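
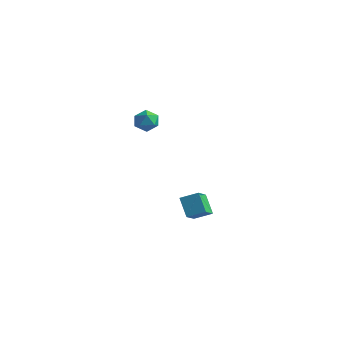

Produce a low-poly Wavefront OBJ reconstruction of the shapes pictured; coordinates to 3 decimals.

v 1.403 1.04 -3.034
v 2.255 1.647 -2.581
v 1.009 2.155 -3.784
v 1.861 2.761 -3.331
v 2.239 0.639 -4.069
v 3.091 1.245 -3.616
v 1.845 1.753 -4.819
v 2.697 2.36 -4.366
v 0.232 -0.994 3.651
v 0.655 -0.874 3.009
v 1.245 -1.466 4.231
v 1.668 -1.346 3.589
v 1.413 -0.74 4.005
v 0.787 -0.449 3.647
v 1.113 -1.891 3.593
v 0.487 -1.6 3.235
v 1.199 -1.429 2.973
v 1.385 -0.718 3.228
v 0.515 -1.622 4.012
v 0.701 -0.911 4.267
f 2 4 1
f 5 2 1
f 1 4 3
f 3 5 1
f 2 8 4
f 6 2 5
f 6 8 2
f 4 8 3
f 7 5 3
f 3 8 7
f 7 6 5
f 8 6 7
f 9 20 14
f 9 14 10
f 9 10 16
f 9 16 19
f 9 19 20
f 10 14 18
f 14 20 13
f 20 19 11
f 19 16 15
f 16 10 17
f 12 18 13
f 12 13 11
f 12 11 15
f 12 15 17
f 12 17 18
f 13 18 14
f 11 13 20
f 15 11 19
f 17 15 16
f 18 17 10



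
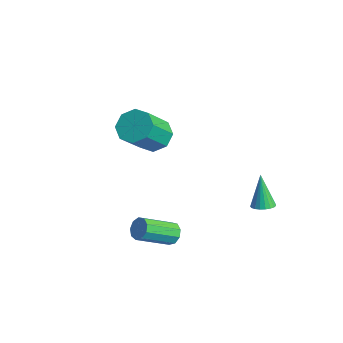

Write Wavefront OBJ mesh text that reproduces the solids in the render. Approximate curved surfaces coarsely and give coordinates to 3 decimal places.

v 3.14 1.444 -1.301
v 3.597 1.645 -1.153
v 2.56 1.716 0.121
v 3.493 1.819 -1.228
v 3.329 1.929 -1.316
v 3.132 1.955 -1.402
v 2.937 1.892 -1.47
v 2.776 1.752 -1.509
v 2.679 1.559 -1.511
v 2.661 1.346 -1.478
v 2.727 1.15 -1.414
v 2.864 1.005 -1.331
v 3.048 0.936 -1.242
v 3.249 0.955 -1.163
v 3.431 1.058 -1.109
v 3.563 1.228 -1.088
v 3.621 1.436 -1.103
v -0.694 -1.2 1.797
v 0.117 -1.146 1.632
v 0.486 -2.347 3.058
v -0.326 -2.4 3.223
v -0.075 -0.708 2.051
v 0.294 -1.909 3.476
v -0.631 -0.559 2.321
v -0.262 -1.759 3.746
v -1.223 -0.784 2.284
v -0.854 -1.985 3.709
v -1.506 -1.253 1.962
v -1.137 -2.454 3.388
v -1.314 -1.691 1.544
v -0.945 -2.892 2.969
v -0.758 -1.841 1.274
v -0.389 -3.041 2.699
v -0.166 -1.615 1.311
v 0.203 -2.816 2.736
v 3.138 -3.007 -0.651
v 3.434 -2.811 -0.272
v 3.199 -4.196 0.631
v 2.902 -4.393 0.251
v 3.094 -2.719 -0.221
v 2.859 -4.104 0.682
v 2.775 -2.763 -0.371
v 2.539 -4.148 0.532
v 2.625 -2.921 -0.652
v 2.39 -4.306 0.251
v 2.715 -3.119 -0.933
v 2.48 -4.504 -0.03
v 3.003 -3.266 -1.082
v 2.768 -4.651 -0.179
v 3.354 -3.291 -1.03
v 3.119 -4.676 -0.127
v 3.604 -3.184 -0.801
v 3.368 -4.569 0.102
v 3.635 -2.994 -0.501
v 3.4 -4.379 0.402
f 2 1 4
f 2 4 3
f 4 1 5
f 4 5 3
f 5 1 6
f 5 6 3
f 6 1 7
f 6 7 3
f 7 1 8
f 7 8 3
f 8 1 9
f 8 9 3
f 9 1 10
f 9 10 3
f 10 1 11
f 10 11 3
f 11 1 12
f 11 12 3
f 12 1 13
f 12 13 3
f 13 1 14
f 13 14 3
f 14 1 15
f 14 15 3
f 15 1 16
f 15 16 3
f 16 1 17
f 16 17 3
f 17 1 2
f 17 2 3
f 19 18 22
f 19 22 20
f 20 22 23
f 20 23 21
f 22 18 24
f 22 24 23
f 23 24 25
f 23 25 21
f 24 18 26
f 24 26 25
f 25 26 27
f 25 27 21
f 26 18 28
f 26 28 27
f 27 28 29
f 27 29 21
f 28 18 30
f 28 30 29
f 29 30 31
f 29 31 21
f 30 18 32
f 30 32 31
f 31 32 33
f 31 33 21
f 32 18 34
f 32 34 33
f 33 34 35
f 33 35 21
f 34 18 19
f 34 19 35
f 35 19 20
f 35 20 21
f 37 36 40
f 37 40 38
f 38 40 41
f 38 41 39
f 40 36 42
f 40 42 41
f 41 42 43
f 41 43 39
f 42 36 44
f 42 44 43
f 43 44 45
f 43 45 39
f 44 36 46
f 44 46 45
f 45 46 47
f 45 47 39
f 46 36 48
f 46 48 47
f 47 48 49
f 47 49 39
f 48 36 50
f 48 50 49
f 49 50 51
f 49 51 39
f 50 36 52
f 50 52 51
f 51 52 53
f 51 53 39
f 52 36 54
f 52 54 53
f 53 54 55
f 53 55 39
f 54 36 37
f 54 37 55
f 55 37 38
f 55 38 39



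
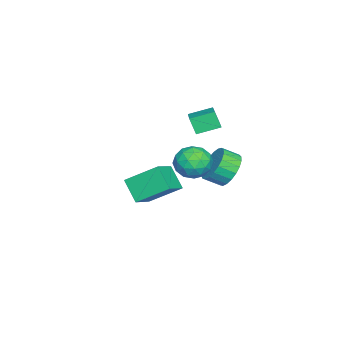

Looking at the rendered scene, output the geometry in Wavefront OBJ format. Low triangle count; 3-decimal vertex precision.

v -1.068 -3.011 -0.487
v -1.347 -1.381 0.601
v -0.42 -2.203 -1.531
v -0.699 -0.573 -0.442
v 0.279 -3.227 0.182
v 0 -1.597 1.271
v 0.927 -2.419 -0.861
v 0.648 -0.789 0.227
v -2.09 -0.408 2.962
v -2.255 -0.806 3.875
v -2.62 0.692 3.346
v -2.785 0.294 4.259
v -0.675 0.106 3.441
v -0.84 -0.292 4.354
v -1.205 1.206 3.825
v -1.37 0.808 4.738
v 3.27 2.028 3.464
v 4.069 2.016 4.027
v 2.971 0.524 3.853
v 3.77 0.512 4.416
v 2.997 1.05 4.677
v 3.182 1.98 4.436
v 3.858 0.56 3.444
v 4.043 1.49 3.203
v 4.433 1.108 4.015
v 3.9 1.411 4.777
v 3.14 1.129 3.103
v 2.607 1.432 3.865
v 3.696 2.154 3.711
v 3.344 0.386 4.169
v 2.89 0.703 4.322
v 3.36 0.695 4.653
v 3.174 2.133 3.952
v 3.644 2.126 4.283
v 3.014 1.558 4.665
v 3.396 0.414 3.597
v 3.866 0.407 3.928
v 3.68 1.845 3.227
v 4.15 1.837 3.558
v 4.026 0.982 3.215
v 4.379 1.613 4.035
v 4.204 0.729 4.264
v 4.255 0.757 3.692
v 4.364 1.304 3.551
v 4.066 1.791 4.483
v 3.891 0.907 4.712
v 3.436 1.224 4.865
v 3.545 1.77 4.724
v 4.28 1.258 4.476
v 3.149 1.633 3.168
v 2.974 0.749 3.397
v 3.495 0.77 3.156
v 3.604 1.316 3.015
v 2.836 1.811 3.616
v 2.661 0.927 3.845
v 2.676 1.236 4.329
v 2.785 1.783 4.188
v 2.76 1.282 3.404
v -2.54 1.284 0.143
v -1.695 1.83 0.476
v -1.375 1.022 0.991
v -2.22 0.476 0.657
v -1.99 1.915 0.792
v -1.67 1.107 1.307
v -2.38 1.891 0.997
v -2.06 1.083 1.511
v -2.797 1.762 1.053
v -2.478 0.954 1.568
v -3.17 1.55 0.952
v -2.851 0.742 1.467
v -3.434 1.293 0.711
v -3.115 0.484 1.226
v -3.544 1.033 0.372
v -3.224 0.225 0.887
v -3.48 0.817 -0.007
v -3.16 0.009 0.508
v -3.253 0.682 -0.36
v -2.933 -0.126 0.155
v -2.903 0.651 -0.626
v -2.583 -0.157 -0.111
v -2.49 0.729 -0.759
v -2.171 -0.079 -0.244
v -2.086 0.904 -0.736
v -1.766 0.095 -0.222
v -1.76 1.144 -0.562
v -1.441 0.335 -0.047
v -1.569 1.408 -0.265
v -1.25 0.6 0.25
v -1.546 1.651 0.102
v -1.227 0.843 0.617
f 2 4 1
f 5 2 1
f 1 4 3
f 3 5 1
f 2 8 4
f 6 2 5
f 6 8 2
f 4 8 3
f 7 5 3
f 3 8 7
f 7 6 5
f 8 6 7
f 10 12 9
f 13 10 9
f 9 12 11
f 11 13 9
f 10 16 12
f 14 10 13
f 14 16 10
f 12 16 11
f 15 13 11
f 11 16 15
f 15 14 13
f 16 14 15
f 17 54 33
f 54 28 57
f 33 57 22
f 54 57 33
f 17 33 29
f 33 22 34
f 29 34 18
f 33 34 29
f 17 29 38
f 29 18 39
f 38 39 24
f 29 39 38
f 17 38 50
f 38 24 53
f 50 53 27
f 38 53 50
f 17 50 54
f 50 27 58
f 54 58 28
f 50 58 54
f 18 34 45
f 34 22 48
f 45 48 26
f 34 48 45
f 22 57 35
f 57 28 56
f 35 56 21
f 57 56 35
f 28 58 55
f 58 27 51
f 55 51 19
f 58 51 55
f 27 53 52
f 53 24 40
f 52 40 23
f 53 40 52
f 24 39 44
f 39 18 41
f 44 41 25
f 39 41 44
f 20 46 32
f 46 26 47
f 32 47 21
f 46 47 32
f 20 32 30
f 32 21 31
f 30 31 19
f 32 31 30
f 20 30 37
f 30 19 36
f 37 36 23
f 30 36 37
f 20 37 42
f 37 23 43
f 42 43 25
f 37 43 42
f 20 42 46
f 42 25 49
f 46 49 26
f 42 49 46
f 21 47 35
f 47 26 48
f 35 48 22
f 47 48 35
f 19 31 55
f 31 21 56
f 55 56 28
f 31 56 55
f 23 36 52
f 36 19 51
f 52 51 27
f 36 51 52
f 25 43 44
f 43 23 40
f 44 40 24
f 43 40 44
f 26 49 45
f 49 25 41
f 45 41 18
f 49 41 45
f 60 59 63
f 60 63 61
f 61 63 64
f 61 64 62
f 63 59 65
f 63 65 64
f 64 65 66
f 64 66 62
f 65 59 67
f 65 67 66
f 66 67 68
f 66 68 62
f 67 59 69
f 67 69 68
f 68 69 70
f 68 70 62
f 69 59 71
f 69 71 70
f 70 71 72
f 70 72 62
f 71 59 73
f 71 73 72
f 72 73 74
f 72 74 62
f 73 59 75
f 73 75 74
f 74 75 76
f 74 76 62
f 75 59 77
f 75 77 76
f 76 77 78
f 76 78 62
f 77 59 79
f 77 79 78
f 78 79 80
f 78 80 62
f 79 59 81
f 79 81 80
f 80 81 82
f 80 82 62
f 81 59 83
f 81 83 82
f 82 83 84
f 82 84 62
f 83 59 85
f 83 85 84
f 84 85 86
f 84 86 62
f 85 59 87
f 85 87 86
f 86 87 88
f 86 88 62
f 87 59 89
f 87 89 88
f 88 89 90
f 88 90 62
f 89 59 60
f 89 60 90
f 90 60 61
f 90 61 62



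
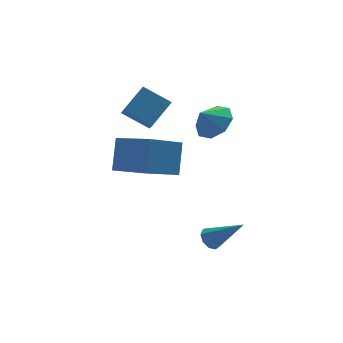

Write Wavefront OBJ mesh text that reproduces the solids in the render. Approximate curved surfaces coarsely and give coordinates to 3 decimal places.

v 0.866 -2.589 -1.979
v 1.396 -2.476 -2.281
v 1.914 -3.711 -0.561
v 1.328 -2.174 -1.991
v 1.043 -2.066 -1.696
v 0.676 -2.202 -1.533
v 0.398 -2.519 -1.578
v 0.339 -2.869 -1.812
v 0.527 -3.087 -2.123
v 0.874 -3.072 -2.367
v 1.217 -2.831 -2.43
v -2.044 -2.22 3.212
v -1.456 -1.308 4.572
v -2.924 -0.482 2.427
v -2.335 0.43 3.787
v -0.325 -1.81 2.193
v 0.264 -0.898 3.553
v -1.204 -0.072 1.408
v -0.616 0.84 2.768
v 2.845 1.192 2.836
v 3.64 1.242 3.52
v 2.115 1.188 3.684
v 3.379 1.969 3.298
v 2.805 2.241 2.805
v 2.255 1.898 2.33
v 2.051 1.142 2.151
v 2.312 0.415 2.373
v 2.885 0.143 2.866
v 3.436 0.486 3.341
v -0.936 3.103 3.374
v -1.168 2.236 4.2
v 0.249 3.629 4.258
v 0.018 2.762 5.085
v 0.042 2.138 2.635
v -0.189 1.271 3.462
v 1.228 2.664 3.52
v 0.996 1.797 4.346
f 2 1 4
f 2 4 3
f 4 1 5
f 4 5 3
f 5 1 6
f 5 6 3
f 6 1 7
f 6 7 3
f 7 1 8
f 7 8 3
f 8 1 9
f 8 9 3
f 9 1 10
f 9 10 3
f 10 1 11
f 10 11 3
f 11 1 2
f 11 2 3
f 13 15 12
f 16 13 12
f 12 15 14
f 14 16 12
f 13 19 15
f 17 13 16
f 17 19 13
f 15 19 14
f 18 16 14
f 14 19 18
f 18 17 16
f 19 17 18
f 21 20 23
f 21 23 22
f 23 20 24
f 23 24 22
f 24 20 25
f 24 25 22
f 25 20 26
f 25 26 22
f 26 20 27
f 26 27 22
f 27 20 28
f 27 28 22
f 28 20 29
f 28 29 22
f 29 20 21
f 29 21 22
f 31 33 30
f 34 31 30
f 30 33 32
f 32 34 30
f 31 37 33
f 35 31 34
f 35 37 31
f 33 37 32
f 36 34 32
f 32 37 36
f 36 35 34
f 37 35 36



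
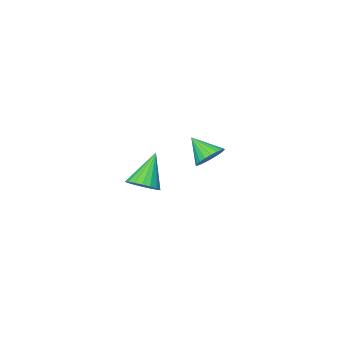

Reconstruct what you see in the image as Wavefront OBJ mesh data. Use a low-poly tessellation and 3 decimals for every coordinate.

v 1.111 2.402 1.471
v 1.546 2.725 1.647
v 1.349 1.698 2.169
v 1.368 2.801 1.785
v 1.147 2.809 1.868
v 0.919 2.746 1.882
v 0.724 2.623 1.826
v 0.596 2.462 1.708
v 0.557 2.291 1.549
v 0.614 2.139 1.376
v 0.756 2.032 1.22
v 0.96 1.989 1.107
v 1.19 2.018 1.057
v 1.406 2.113 1.078
v 1.571 2.257 1.168
v 1.657 2.427 1.309
v 1.648 2.593 1.479
v 0.67 -2.102 -1.565
v 1.159 -1.875 -1.221
v -0.09 -2.418 -0.275
v 0.997 -1.644 -1.261
v 0.769 -1.504 -1.36
v 0.522 -1.483 -1.5
v 0.304 -1.584 -1.653
v 0.159 -1.788 -1.789
v 0.115 -2.054 -1.88
v 0.18 -2.33 -1.909
v 0.343 -2.56 -1.87
v 0.57 -2.7 -1.77
v 0.817 -2.722 -1.63
v 1.035 -2.62 -1.477
v 1.18 -2.416 -1.342
v 1.225 -2.15 -1.25
f 2 1 4
f 2 4 3
f 4 1 5
f 4 5 3
f 5 1 6
f 5 6 3
f 6 1 7
f 6 7 3
f 7 1 8
f 7 8 3
f 8 1 9
f 8 9 3
f 9 1 10
f 9 10 3
f 10 1 11
f 10 11 3
f 11 1 12
f 11 12 3
f 12 1 13
f 12 13 3
f 13 1 14
f 13 14 3
f 14 1 15
f 14 15 3
f 15 1 16
f 15 16 3
f 16 1 17
f 16 17 3
f 17 1 2
f 17 2 3
f 19 18 21
f 19 21 20
f 21 18 22
f 21 22 20
f 22 18 23
f 22 23 20
f 23 18 24
f 23 24 20
f 24 18 25
f 24 25 20
f 25 18 26
f 25 26 20
f 26 18 27
f 26 27 20
f 27 18 28
f 27 28 20
f 28 18 29
f 28 29 20
f 29 18 30
f 29 30 20
f 30 18 31
f 30 31 20
f 31 18 32
f 31 32 20
f 32 18 33
f 32 33 20
f 33 18 19
f 33 19 20



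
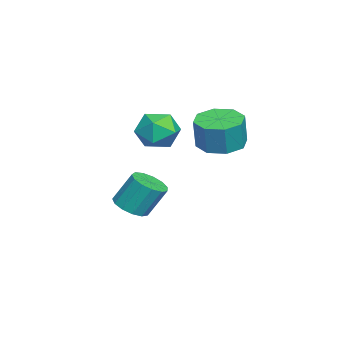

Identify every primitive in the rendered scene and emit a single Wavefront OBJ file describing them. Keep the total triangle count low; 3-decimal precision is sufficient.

v -2.046 -3.354 -2.156
v -1.463 -2.79 -2.442
v -1.551 -1.982 -1.03
v -2.134 -2.546 -0.744
v -1.896 -2.615 -2.57
v -1.985 -1.807 -1.157
v -2.377 -2.674 -2.566
v -2.466 -1.866 -1.153
v -2.753 -2.95 -2.432
v -2.841 -2.142 -1.019
v -2.904 -3.353 -2.211
v -2.993 -2.545 -0.798
v -2.783 -3.757 -1.972
v -2.871 -2.949 -0.559
v -2.427 -4.033 -1.792
v -2.516 -3.225 -0.379
v -1.951 -4.093 -1.728
v -2.039 -3.285 -0.315
v -1.504 -3.919 -1.799
v -1.593 -3.111 -0.387
v -1.23 -3.565 -1.985
v -1.319 -2.757 -0.572
v -1.214 -3.144 -2.224
v -1.303 -2.336 -0.811
v -0.417 0.582 2.318
v 0.484 0.113 2.095
v 0.798 0.049 3.499
v -0.103 0.518 3.722
v 0.551 0.906 2.117
v 0.864 0.842 3.521
v 0.05 1.509 2.256
v 0.364 1.445 3.66
v -0.724 1.569 2.432
v -0.41 1.505 3.836
v -1.318 1.051 2.541
v -1.004 0.987 3.945
v -1.384 0.258 2.519
v -1.071 0.194 3.923
v -0.884 -0.345 2.38
v -0.57 -0.409 3.784
v -0.11 -0.405 2.204
v 0.204 -0.469 3.608
v 0.302 -0.932 3.246
v 0.94 -1.259 2.52
v 0.56 -2.321 4.1
v 1.198 -2.648 3.374
v 1.46 -1.86 3.967
v 1.301 -1.002 3.439
v 0.199 -2.578 3.181
v 0.04 -1.72 2.653
v 0.876 -2.277 2.481
v 1.656 -1.833 2.966
v -0.156 -1.747 3.654
v 0.624 -1.303 4.139
f 2 1 5
f 2 5 3
f 3 5 6
f 3 6 4
f 5 1 7
f 5 7 6
f 6 7 8
f 6 8 4
f 7 1 9
f 7 9 8
f 8 9 10
f 8 10 4
f 9 1 11
f 9 11 10
f 10 11 12
f 10 12 4
f 11 1 13
f 11 13 12
f 12 13 14
f 12 14 4
f 13 1 15
f 13 15 14
f 14 15 16
f 14 16 4
f 15 1 17
f 15 17 16
f 16 17 18
f 16 18 4
f 17 1 19
f 17 19 18
f 18 19 20
f 18 20 4
f 19 1 21
f 19 21 20
f 20 21 22
f 20 22 4
f 21 1 23
f 21 23 22
f 22 23 24
f 22 24 4
f 23 1 2
f 23 2 24
f 24 2 3
f 24 3 4
f 26 25 29
f 26 29 27
f 27 29 30
f 27 30 28
f 29 25 31
f 29 31 30
f 30 31 32
f 30 32 28
f 31 25 33
f 31 33 32
f 32 33 34
f 32 34 28
f 33 25 35
f 33 35 34
f 34 35 36
f 34 36 28
f 35 25 37
f 35 37 36
f 36 37 38
f 36 38 28
f 37 25 39
f 37 39 38
f 38 39 40
f 38 40 28
f 39 25 41
f 39 41 40
f 40 41 42
f 40 42 28
f 41 25 26
f 41 26 42
f 42 26 27
f 42 27 28
f 43 54 48
f 43 48 44
f 43 44 50
f 43 50 53
f 43 53 54
f 44 48 52
f 48 54 47
f 54 53 45
f 53 50 49
f 50 44 51
f 46 52 47
f 46 47 45
f 46 45 49
f 46 49 51
f 46 51 52
f 47 52 48
f 45 47 54
f 49 45 53
f 51 49 50
f 52 51 44



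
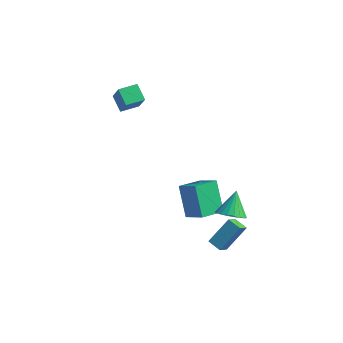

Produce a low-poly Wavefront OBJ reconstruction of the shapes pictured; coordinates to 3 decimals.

v -0.19 1.819 -2.354
v 1.056 1.478 -1.462
v 0.504 3.243 -2.778
v 1.75 2.902 -1.887
v 0.77 0.838 -4.073
v 2.016 0.497 -3.182
v 1.464 2.262 -4.498
v 2.71 1.921 -3.606
v -4.185 2.1 2.887
v -5.005 2.697 3.528
v -3.463 3.083 2.894
v -4.282 3.68 3.535
v -3.518 1.6 4.205
v -4.337 2.197 4.846
v -2.795 2.583 4.212
v -3.615 3.18 4.853
v 3.936 -0.165 -4.796
v 3.914 -1.055 -3.992
v 3.096 0.063 -4.566
v 3.074 -0.827 -3.762
v 4.626 1.027 -3.458
v 4.604 0.137 -2.654
v 3.786 1.255 -3.228
v 3.764 0.365 -2.424
v 3.848 0.468 -2.027
v 4.608 0.944 -2.34
v 3.672 1.572 -0.773
v 4.314 1.121 -2.536
v 3.939 1.184 -2.645
v 3.549 1.123 -2.646
v 3.21 0.95 -2.54
v 2.982 0.693 -2.346
v 2.903 0.397 -2.096
v 2.988 0.113 -1.835
v 3.221 -0.109 -1.606
v 3.563 -0.232 -1.451
v 3.954 -0.233 -1.395
v 4.327 -0.113 -1.448
v 4.616 0.107 -1.601
v 4.773 0.389 -1.828
v 4.77 0.686 -2.09
f 2 4 1
f 5 2 1
f 1 4 3
f 3 5 1
f 2 8 4
f 6 2 5
f 6 8 2
f 4 8 3
f 7 5 3
f 3 8 7
f 7 6 5
f 8 6 7
f 10 12 9
f 13 10 9
f 9 12 11
f 11 13 9
f 10 16 12
f 14 10 13
f 14 16 10
f 12 16 11
f 15 13 11
f 11 16 15
f 15 14 13
f 16 14 15
f 18 20 17
f 21 18 17
f 17 20 19
f 19 21 17
f 18 24 20
f 22 18 21
f 22 24 18
f 20 24 19
f 23 21 19
f 19 24 23
f 23 22 21
f 24 22 23
f 26 25 28
f 26 28 27
f 28 25 29
f 28 29 27
f 29 25 30
f 29 30 27
f 30 25 31
f 30 31 27
f 31 25 32
f 31 32 27
f 32 25 33
f 32 33 27
f 33 25 34
f 33 34 27
f 34 25 35
f 34 35 27
f 35 25 36
f 35 36 27
f 36 25 37
f 36 37 27
f 37 25 38
f 37 38 27
f 38 25 39
f 38 39 27
f 39 25 40
f 39 40 27
f 40 25 41
f 40 41 27
f 41 25 26
f 41 26 27



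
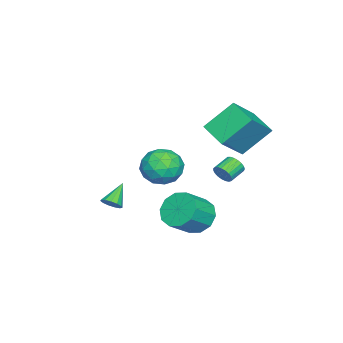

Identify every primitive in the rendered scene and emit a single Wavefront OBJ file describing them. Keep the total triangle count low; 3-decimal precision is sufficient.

v 0.852 -3.831 -1.685
v 1.218 -4.02 -1.235
v -0.252 -3.609 -0.695
v 1.263 -3.68 -1.261
v 1.178 -3.388 -1.421
v 0.99 -3.237 -1.665
v 0.757 -3.274 -1.916
v 0.555 -3.488 -2.093
v 0.447 -3.811 -2.141
v 0.468 -4.14 -2.044
v 0.611 -4.371 -1.833
v 0.83 -4.431 -1.576
v 1.056 -4.3 -1.353
v 3.072 0.709 2.478
v 4 0.028 2.583
v 1.96 -0.748 2.857
v 2.888 -1.429 2.962
v 2.682 -0.607 3.75
v 3.369 0.293 3.515
v 2.591 -1.013 1.925
v 3.278 -0.113 1.69
v 3.703 -1.037 2.241
v 3.759 -0.786 3.369
v 2.201 0.066 2.071
v 2.257 0.317 3.199
v 3.634 0.496 2.497
v 2.326 -1.216 2.943
v 2.205 -0.733 3.406
v 2.751 -1.134 3.468
v 3.263 0.652 3.045
v 3.808 0.252 3.107
v 3.034 -0.122 3.793
v 2.152 -0.972 2.333
v 2.697 -1.372 2.395
v 3.209 0.414 1.972
v 3.755 0.013 2.034
v 2.926 -0.598 1.647
v 4.005 -0.53 2.358
v 3.351 -1.386 2.581
v 3.176 -1.142 1.971
v 3.58 -0.612 1.833
v 4.038 -0.382 3.021
v 3.384 -1.239 3.244
v 3.263 -0.756 3.707
v 3.667 -0.227 3.569
v 3.863 -1.008 2.82
v 2.576 0.519 2.196
v 1.922 -0.338 2.419
v 2.293 -0.493 1.871
v 2.697 0.036 1.733
v 2.609 0.666 2.859
v 1.955 -0.19 3.082
v 2.38 -0.108 3.607
v 2.784 0.422 3.469
v 2.097 0.288 2.62
v -2.575 2.585 4.231
v -1.031 1.977 5.614
v -1.598 3.842 3.693
v -0.054 3.234 5.077
v -1.746 1.306 2.743
v -0.202 0.698 4.127
v -0.769 2.563 2.206
v 0.775 1.955 3.589
v 2.773 1.396 -0.526
v 3.401 1.179 -1.39
v 4.555 0.567 -0.398
v 3.927 0.784 0.466
v 3.548 1.801 -1.177
v 4.702 1.189 -0.185
v 3.399 2.268 -0.716
v 4.552 1.656 0.277
v 3.011 2.402 -0.182
v 4.164 1.791 0.811
v 2.532 2.152 0.221
v 3.685 1.54 1.213
v 2.145 1.613 0.338
v 3.299 1.001 1.33
v 1.998 0.991 0.125
v 3.152 0.379 1.117
v 2.148 0.524 -0.337
v 3.301 -0.088 0.656
v 2.536 0.389 -0.871
v 3.689 -0.222 0.122
v 3.015 0.64 -1.273
v 4.168 0.028 -0.281
v -0.042 1.763 1.007
v 0.262 1.998 1.468
v -0.593 2.391 1.833
v -0.898 2.157 1.373
v 0.275 2.181 1.299
v -0.581 2.575 1.664
v 0.232 2.292 1.08
v -0.623 2.686 1.445
v 0.142 2.311 0.848
v -0.713 2.705 1.213
v 0.02 2.236 0.643
v -0.835 2.63 1.009
v -0.113 2.079 0.502
v -0.968 2.473 0.868
v -0.233 1.867 0.448
v -1.089 2.261 0.814
v -0.321 1.638 0.491
v -1.176 2.031 0.856
v -0.36 1.43 0.623
v -1.215 1.823 0.988
v -0.345 1.279 0.821
v -1.2 1.673 1.187
v -0.277 1.213 1.052
v -1.132 1.606 1.417
v -0.168 1.241 1.275
v -1.024 1.635 1.64
v -0.038 1.36 1.452
v -0.893 1.754 1.817
v 0.091 1.548 1.551
v -0.764 1.942 1.917
v 0.198 1.774 1.557
v -0.658 2.168 1.923
f 2 1 4
f 2 4 3
f 4 1 5
f 4 5 3
f 5 1 6
f 5 6 3
f 6 1 7
f 6 7 3
f 7 1 8
f 7 8 3
f 8 1 9
f 8 9 3
f 9 1 10
f 9 10 3
f 10 1 11
f 10 11 3
f 11 1 12
f 11 12 3
f 12 1 13
f 12 13 3
f 13 1 2
f 13 2 3
f 14 51 30
f 51 25 54
f 30 54 19
f 51 54 30
f 14 30 26
f 30 19 31
f 26 31 15
f 30 31 26
f 14 26 35
f 26 15 36
f 35 36 21
f 26 36 35
f 14 35 47
f 35 21 50
f 47 50 24
f 35 50 47
f 14 47 51
f 47 24 55
f 51 55 25
f 47 55 51
f 15 31 42
f 31 19 45
f 42 45 23
f 31 45 42
f 19 54 32
f 54 25 53
f 32 53 18
f 54 53 32
f 25 55 52
f 55 24 48
f 52 48 16
f 55 48 52
f 24 50 49
f 50 21 37
f 49 37 20
f 50 37 49
f 21 36 41
f 36 15 38
f 41 38 22
f 36 38 41
f 17 43 29
f 43 23 44
f 29 44 18
f 43 44 29
f 17 29 27
f 29 18 28
f 27 28 16
f 29 28 27
f 17 27 34
f 27 16 33
f 34 33 20
f 27 33 34
f 17 34 39
f 34 20 40
f 39 40 22
f 34 40 39
f 17 39 43
f 39 22 46
f 43 46 23
f 39 46 43
f 18 44 32
f 44 23 45
f 32 45 19
f 44 45 32
f 16 28 52
f 28 18 53
f 52 53 25
f 28 53 52
f 20 33 49
f 33 16 48
f 49 48 24
f 33 48 49
f 22 40 41
f 40 20 37
f 41 37 21
f 40 37 41
f 23 46 42
f 46 22 38
f 42 38 15
f 46 38 42
f 57 59 56
f 60 57 56
f 56 59 58
f 58 60 56
f 57 63 59
f 61 57 60
f 61 63 57
f 59 63 58
f 62 60 58
f 58 63 62
f 62 61 60
f 63 61 62
f 65 64 68
f 65 68 66
f 66 68 69
f 66 69 67
f 68 64 70
f 68 70 69
f 69 70 71
f 69 71 67
f 70 64 72
f 70 72 71
f 71 72 73
f 71 73 67
f 72 64 74
f 72 74 73
f 73 74 75
f 73 75 67
f 74 64 76
f 74 76 75
f 75 76 77
f 75 77 67
f 76 64 78
f 76 78 77
f 77 78 79
f 77 79 67
f 78 64 80
f 78 80 79
f 79 80 81
f 79 81 67
f 80 64 82
f 80 82 81
f 81 82 83
f 81 83 67
f 82 64 84
f 82 84 83
f 83 84 85
f 83 85 67
f 84 64 65
f 84 65 85
f 85 65 66
f 85 66 67
f 87 86 90
f 87 90 88
f 88 90 91
f 88 91 89
f 90 86 92
f 90 92 91
f 91 92 93
f 91 93 89
f 92 86 94
f 92 94 93
f 93 94 95
f 93 95 89
f 94 86 96
f 94 96 95
f 95 96 97
f 95 97 89
f 96 86 98
f 96 98 97
f 97 98 99
f 97 99 89
f 98 86 100
f 98 100 99
f 99 100 101
f 99 101 89
f 100 86 102
f 100 102 101
f 101 102 103
f 101 103 89
f 102 86 104
f 102 104 103
f 103 104 105
f 103 105 89
f 104 86 106
f 104 106 105
f 105 106 107
f 105 107 89
f 106 86 108
f 106 108 107
f 107 108 109
f 107 109 89
f 108 86 110
f 108 110 109
f 109 110 111
f 109 111 89
f 110 86 112
f 110 112 111
f 111 112 113
f 111 113 89
f 112 86 114
f 112 114 113
f 113 114 115
f 113 115 89
f 114 86 116
f 114 116 115
f 115 116 117
f 115 117 89
f 116 86 87
f 116 87 117
f 117 87 88
f 117 88 89



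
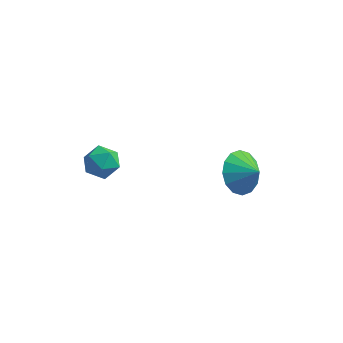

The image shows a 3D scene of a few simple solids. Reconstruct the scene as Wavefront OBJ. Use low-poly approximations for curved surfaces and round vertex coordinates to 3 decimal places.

v 3.558 4.104 -0.353
v 4.075 3.858 -1.245
v 4.382 3.856 0.193
v 4.18 4.39 -1.162
v 4.118 4.846 -0.863
v 3.906 5.102 -0.426
v 3.601 5.092 0.029
v 3.284 4.816 0.383
v 3.04 4.35 0.539
v 2.935 3.818 0.456
v 2.997 3.362 0.156
v 3.209 3.106 -0.28
v 3.514 3.116 -0.736
v 3.831 3.392 -1.089
v -0.125 -0.426 3.113
v 0.234 -0.822 3.693
v -1.254 -0.638 3.667
v -0.895 -1.034 4.247
v -0.798 -0.254 4.183
v -0.1 -0.123 3.841
v -0.92 -1.337 3.519
v -0.222 -1.206 3.177
v -0.257 -1.385 3.944
v -0.182 -0.716 4.354
v -0.838 -0.744 3.006
v -0.763 -0.075 3.416
f 2 1 4
f 2 4 3
f 4 1 5
f 4 5 3
f 5 1 6
f 5 6 3
f 6 1 7
f 6 7 3
f 7 1 8
f 7 8 3
f 8 1 9
f 8 9 3
f 9 1 10
f 9 10 3
f 10 1 11
f 10 11 3
f 11 1 12
f 11 12 3
f 12 1 13
f 12 13 3
f 13 1 14
f 13 14 3
f 14 1 2
f 14 2 3
f 15 26 20
f 15 20 16
f 15 16 22
f 15 22 25
f 15 25 26
f 16 20 24
f 20 26 19
f 26 25 17
f 25 22 21
f 22 16 23
f 18 24 19
f 18 19 17
f 18 17 21
f 18 21 23
f 18 23 24
f 19 24 20
f 17 19 26
f 21 17 25
f 23 21 22
f 24 23 16



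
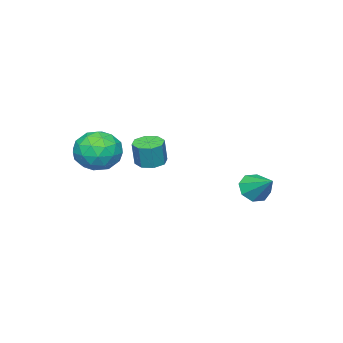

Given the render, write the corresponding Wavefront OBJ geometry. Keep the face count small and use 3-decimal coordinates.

v 0.347 -1.174 -1.206
v 1.001 -1.16 -1.349
v 1.248 -1.112 -0.217
v 0.593 -1.126 -0.074
v 0.796 -0.691 -1.324
v 1.042 -0.643 -0.192
v 0.327 -0.505 -1.23
v 0.574 -0.457 -0.098
v -0.13 -0.711 -1.122
v 0.117 -0.662 0.01
v -0.308 -1.188 -1.063
v -0.061 -1.14 0.069
v -0.102 -1.657 -1.088
v 0.144 -1.609 0.044
v 0.366 -1.843 -1.182
v 0.613 -1.795 -0.05
v 0.823 -1.638 -1.29
v 1.07 -1.589 -0.158
v -2.133 2.2 -2.707
v -1.657 2.412 -3.261
v -1.727 3.32 -1.933
v -2.187 2.645 -3.321
v -2.685 2.618 -3.022
v -2.859 2.346 -2.538
v -2.608 1.989 -2.153
v -2.079 1.756 -2.093
v -1.581 1.783 -2.393
v -1.406 2.055 -2.877
v 1.651 -1.669 0.122
v 2.227 -1.453 -0.768
v 2.273 -3.307 0.128
v 2.849 -3.091 -0.762
v 3.115 -2.629 0.18
v 2.731 -1.616 0.176
v 1.769 -3.144 -0.816
v 1.385 -2.131 -0.82
v 2.301 -2.365 -1.349
v 3.133 -2.046 -0.733
v 1.367 -2.714 0.093
v 2.199 -2.395 0.709
v 1.884 -1.417 -0.324
v 2.616 -3.343 -0.316
v 2.772 -3.071 0.237
v 3.111 -2.944 -0.286
v 2.18 -1.513 0.232
v 2.519 -1.386 -0.292
v 3.041 -2.077 0.266
v 1.981 -3.374 -0.348
v 2.32 -3.247 -0.872
v 1.389 -1.816 -0.354
v 1.728 -1.689 -0.877
v 1.459 -2.683 -0.906
v 2.266 -1.826 -1.188
v 2.632 -2.789 -1.185
v 1.997 -2.82 -1.216
v 1.771 -2.225 -1.219
v 2.755 -1.639 -0.826
v 3.121 -2.602 -0.823
v 3.278 -2.33 -0.269
v 3.052 -1.735 -0.271
v 2.799 -2.175 -1.167
v 1.379 -2.158 0.183
v 1.745 -3.121 0.186
v 1.448 -3.025 -0.369
v 1.222 -2.43 -0.371
v 1.868 -1.971 0.545
v 2.234 -2.934 0.548
v 2.729 -2.535 0.579
v 2.503 -1.94 0.576
v 1.701 -2.585 0.527
f 2 1 5
f 2 5 3
f 3 5 6
f 3 6 4
f 5 1 7
f 5 7 6
f 6 7 8
f 6 8 4
f 7 1 9
f 7 9 8
f 8 9 10
f 8 10 4
f 9 1 11
f 9 11 10
f 10 11 12
f 10 12 4
f 11 1 13
f 11 13 12
f 12 13 14
f 12 14 4
f 13 1 15
f 13 15 14
f 14 15 16
f 14 16 4
f 15 1 17
f 15 17 16
f 16 17 18
f 16 18 4
f 17 1 2
f 17 2 18
f 18 2 3
f 18 3 4
f 20 19 22
f 20 22 21
f 22 19 23
f 22 23 21
f 23 19 24
f 23 24 21
f 24 19 25
f 24 25 21
f 25 19 26
f 25 26 21
f 26 19 27
f 26 27 21
f 27 19 28
f 27 28 21
f 28 19 20
f 28 20 21
f 29 66 45
f 66 40 69
f 45 69 34
f 66 69 45
f 29 45 41
f 45 34 46
f 41 46 30
f 45 46 41
f 29 41 50
f 41 30 51
f 50 51 36
f 41 51 50
f 29 50 62
f 50 36 65
f 62 65 39
f 50 65 62
f 29 62 66
f 62 39 70
f 66 70 40
f 62 70 66
f 30 46 57
f 46 34 60
f 57 60 38
f 46 60 57
f 34 69 47
f 69 40 68
f 47 68 33
f 69 68 47
f 40 70 67
f 70 39 63
f 67 63 31
f 70 63 67
f 39 65 64
f 65 36 52
f 64 52 35
f 65 52 64
f 36 51 56
f 51 30 53
f 56 53 37
f 51 53 56
f 32 58 44
f 58 38 59
f 44 59 33
f 58 59 44
f 32 44 42
f 44 33 43
f 42 43 31
f 44 43 42
f 32 42 49
f 42 31 48
f 49 48 35
f 42 48 49
f 32 49 54
f 49 35 55
f 54 55 37
f 49 55 54
f 32 54 58
f 54 37 61
f 58 61 38
f 54 61 58
f 33 59 47
f 59 38 60
f 47 60 34
f 59 60 47
f 31 43 67
f 43 33 68
f 67 68 40
f 43 68 67
f 35 48 64
f 48 31 63
f 64 63 39
f 48 63 64
f 37 55 56
f 55 35 52
f 56 52 36
f 55 52 56
f 38 61 57
f 61 37 53
f 57 53 30
f 61 53 57



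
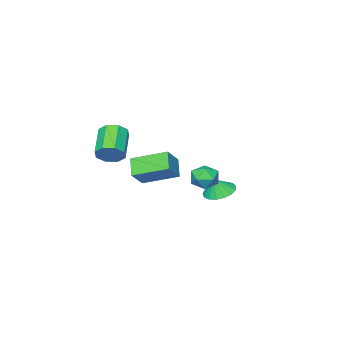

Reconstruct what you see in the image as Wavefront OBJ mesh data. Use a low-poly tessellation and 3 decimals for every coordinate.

v 0.076 1.196 -0.676
v 0.495 1.004 0.089
v -1.115 0.536 -0.189
v -0.696 0.344 0.576
v -0.908 1.19 0.384
v -0.172 1.598 0.083
v -0.448 -0.058 -0.183
v 0.288 0.35 -0.484
v 0.172 0.229 0.394
v -0.113 1 0.744
v -0.507 0.54 -0.844
v -0.792 1.311 -0.494
v -3.564 -1.507 -2.822
v -2.649 -1.373 -3.174
v -3.176 -1.573 -1.838
v -2.801 -0.934 -3.085
v -3.128 -0.625 -2.935
v -3.555 -0.519 -2.759
v -3.984 -0.639 -2.598
v -4.317 -0.958 -2.488
v -4.478 -1.402 -2.454
v -4.429 -1.871 -2.505
v -4.182 -2.256 -2.629
v -3.793 -2.47 -2.796
v -3.353 -2.463 -2.97
v -2.96 -2.237 -3.11
v -2.706 -1.843 -3.183
v -0.002 -0.891 -0.445
v -0.597 -1.664 0.415
v 1.03 -0.588 0.542
v 0.436 -1.361 1.402
v 1.184 -2.599 -1.162
v 0.59 -3.372 -0.302
v 2.217 -2.296 -0.175
v 1.622 -3.069 0.685
v 3.928 -2.006 1.946
v 4.457 -1.983 2.611
v 3.241 -3.11 3.619
v 2.712 -3.134 2.954
v 4.02 -1.501 2.623
v 2.805 -2.628 3.631
v 3.529 -1.315 2.239
v 2.314 -2.442 3.246
v 3.272 -1.534 1.683
v 2.056 -2.661 2.691
v 3.399 -2.03 1.281
v 2.183 -3.157 2.289
v 3.835 -2.512 1.269
v 2.62 -3.639 2.277
v 4.326 -2.698 1.654
v 3.111 -3.825 2.661
v 4.584 -2.479 2.209
v 3.368 -3.606 3.217
f 1 12 6
f 1 6 2
f 1 2 8
f 1 8 11
f 1 11 12
f 2 6 10
f 6 12 5
f 12 11 3
f 11 8 7
f 8 2 9
f 4 10 5
f 4 5 3
f 4 3 7
f 4 7 9
f 4 9 10
f 5 10 6
f 3 5 12
f 7 3 11
f 9 7 8
f 10 9 2
f 14 13 16
f 14 16 15
f 16 13 17
f 16 17 15
f 17 13 18
f 17 18 15
f 18 13 19
f 18 19 15
f 19 13 20
f 19 20 15
f 20 13 21
f 20 21 15
f 21 13 22
f 21 22 15
f 22 13 23
f 22 23 15
f 23 13 24
f 23 24 15
f 24 13 25
f 24 25 15
f 25 13 26
f 25 26 15
f 26 13 27
f 26 27 15
f 27 13 14
f 27 14 15
f 29 31 28
f 32 29 28
f 28 31 30
f 30 32 28
f 29 35 31
f 33 29 32
f 33 35 29
f 31 35 30
f 34 32 30
f 30 35 34
f 34 33 32
f 35 33 34
f 37 36 40
f 37 40 38
f 38 40 41
f 38 41 39
f 40 36 42
f 40 42 41
f 41 42 43
f 41 43 39
f 42 36 44
f 42 44 43
f 43 44 45
f 43 45 39
f 44 36 46
f 44 46 45
f 45 46 47
f 45 47 39
f 46 36 48
f 46 48 47
f 47 48 49
f 47 49 39
f 48 36 50
f 48 50 49
f 49 50 51
f 49 51 39
f 50 36 52
f 50 52 51
f 51 52 53
f 51 53 39
f 52 36 37
f 52 37 53
f 53 37 38
f 53 38 39



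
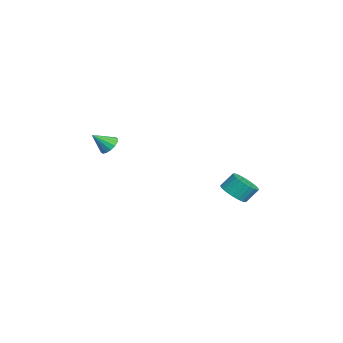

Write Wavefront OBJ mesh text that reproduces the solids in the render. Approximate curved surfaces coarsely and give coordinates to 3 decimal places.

v -2.42 3.566 -2.948
v -1.686 3.153 -2.531
v -1.786 3.882 -1.634
v -2.52 4.294 -2.052
v -1.519 3.415 -2.726
v -1.619 4.144 -1.829
v -1.49 3.701 -2.954
v -1.59 4.43 -2.058
v -1.602 3.965 -3.182
v -1.702 4.694 -2.285
v -1.839 4.169 -3.374
v -1.939 4.898 -2.477
v -2.164 4.281 -3.502
v -2.264 5.01 -2.605
v -2.528 4.284 -3.545
v -2.628 5.013 -2.648
v -2.876 4.178 -3.497
v -2.976 4.907 -2.6
v -3.154 3.978 -3.366
v -3.254 4.707 -2.469
v -3.321 3.716 -3.171
v -3.421 4.445 -2.274
v -3.35 3.43 -2.942
v -3.45 4.159 -2.046
v -3.238 3.166 -2.715
v -3.338 3.895 -1.818
v -3.001 2.962 -2.523
v -3.101 3.691 -1.626
v -2.676 2.85 -2.395
v -2.776 3.579 -1.498
v -2.312 2.847 -2.352
v -2.412 3.576 -1.455
v -1.964 2.953 -2.4
v -2.064 3.682 -1.503
v -1.624 -3.452 1.407
v -1.268 -3.833 0.939
v -1.476 -4.428 2.313
v -1.017 -3.636 1.11
v -0.928 -3.39 1.361
v -1.026 -3.16 1.624
v -1.284 -3.009 1.828
v -1.633 -2.976 1.92
v -1.98 -3.072 1.874
v -2.231 -3.269 1.703
v -2.319 -3.515 1.452
v -2.221 -3.744 1.189
v -1.963 -3.896 0.985
v -1.614 -3.928 0.893
f 2 1 5
f 2 5 3
f 3 5 6
f 3 6 4
f 5 1 7
f 5 7 6
f 6 7 8
f 6 8 4
f 7 1 9
f 7 9 8
f 8 9 10
f 8 10 4
f 9 1 11
f 9 11 10
f 10 11 12
f 10 12 4
f 11 1 13
f 11 13 12
f 12 13 14
f 12 14 4
f 13 1 15
f 13 15 14
f 14 15 16
f 14 16 4
f 15 1 17
f 15 17 16
f 16 17 18
f 16 18 4
f 17 1 19
f 17 19 18
f 18 19 20
f 18 20 4
f 19 1 21
f 19 21 20
f 20 21 22
f 20 22 4
f 21 1 23
f 21 23 22
f 22 23 24
f 22 24 4
f 23 1 25
f 23 25 24
f 24 25 26
f 24 26 4
f 25 1 27
f 25 27 26
f 26 27 28
f 26 28 4
f 27 1 29
f 27 29 28
f 28 29 30
f 28 30 4
f 29 1 31
f 29 31 30
f 30 31 32
f 30 32 4
f 31 1 33
f 31 33 32
f 32 33 34
f 32 34 4
f 33 1 2
f 33 2 34
f 34 2 3
f 34 3 4
f 36 35 38
f 36 38 37
f 38 35 39
f 38 39 37
f 39 35 40
f 39 40 37
f 40 35 41
f 40 41 37
f 41 35 42
f 41 42 37
f 42 35 43
f 42 43 37
f 43 35 44
f 43 44 37
f 44 35 45
f 44 45 37
f 45 35 46
f 45 46 37
f 46 35 47
f 46 47 37
f 47 35 48
f 47 48 37
f 48 35 36
f 48 36 37



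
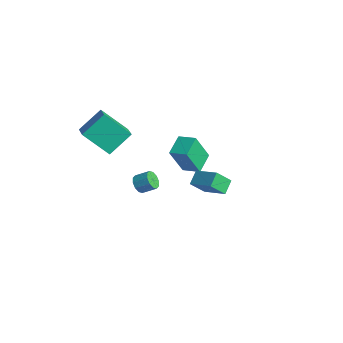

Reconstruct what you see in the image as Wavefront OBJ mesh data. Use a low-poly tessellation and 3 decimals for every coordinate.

v -4.104 3.307 -2.024
v -4.189 2.387 -0.049
v -3.061 3.862 -1.72
v -3.146 2.942 0.255
v -3.334 2.138 -2.535
v -3.419 1.218 -0.56
v -2.291 2.693 -2.231
v -2.376 1.773 -0.256
v 2.692 0.071 1.886
v 2.488 -0.781 2.819
v 4.176 0.463 2.567
v 3.973 -0.39 3.5
v 3.127 -0.63 1.34
v 2.924 -1.483 2.273
v 4.612 -0.239 2.021
v 4.408 -1.091 2.954
v -3.901 -2.863 1.3
v -5.115 -3.969 2.733
v -3.871 -1.379 2.469
v -5.086 -2.484 3.903
v -2.514 -3.456 2.017
v -3.729 -4.561 3.451
v -2.485 -1.971 3.187
v -3.699 -3.077 4.62
v -2.845 -1.307 -1.949
v -2.311 -1.645 -2.138
v -1.72 -1.01 -1.6
v -2.255 -0.673 -1.411
v -2.377 -1.35 -2.412
v -1.787 -0.716 -1.875
v -2.623 -1.039 -2.509
v -2.032 -0.405 -1.972
v -2.953 -0.83 -2.392
v -2.363 -0.196 -1.855
v -3.243 -0.804 -2.106
v -2.652 -0.17 -1.568
v -3.38 -0.97 -1.76
v -2.789 -0.335 -1.222
v -3.313 -1.264 -1.485
v -2.723 -0.63 -0.948
v -3.068 -1.575 -1.388
v -2.477 -0.941 -0.851
v -2.737 -1.784 -1.505
v -2.147 -1.15 -0.968
v -2.448 -1.81 -1.792
v -1.857 -1.176 -1.254
f 2 4 1
f 5 2 1
f 1 4 3
f 3 5 1
f 2 8 4
f 6 2 5
f 6 8 2
f 4 8 3
f 7 5 3
f 3 8 7
f 7 6 5
f 8 6 7
f 10 12 9
f 13 10 9
f 9 12 11
f 11 13 9
f 10 16 12
f 14 10 13
f 14 16 10
f 12 16 11
f 15 13 11
f 11 16 15
f 15 14 13
f 16 14 15
f 18 20 17
f 21 18 17
f 17 20 19
f 19 21 17
f 18 24 20
f 22 18 21
f 22 24 18
f 20 24 19
f 23 21 19
f 19 24 23
f 23 22 21
f 24 22 23
f 26 25 29
f 26 29 27
f 27 29 30
f 27 30 28
f 29 25 31
f 29 31 30
f 30 31 32
f 30 32 28
f 31 25 33
f 31 33 32
f 32 33 34
f 32 34 28
f 33 25 35
f 33 35 34
f 34 35 36
f 34 36 28
f 35 25 37
f 35 37 36
f 36 37 38
f 36 38 28
f 37 25 39
f 37 39 38
f 38 39 40
f 38 40 28
f 39 25 41
f 39 41 40
f 40 41 42
f 40 42 28
f 41 25 43
f 41 43 42
f 42 43 44
f 42 44 28
f 43 25 45
f 43 45 44
f 44 45 46
f 44 46 28
f 45 25 26
f 45 26 46
f 46 26 27
f 46 27 28



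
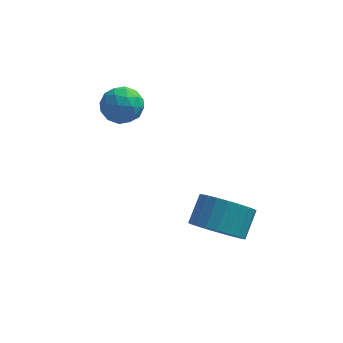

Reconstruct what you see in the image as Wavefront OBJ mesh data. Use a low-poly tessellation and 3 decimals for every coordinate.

v -3.71 -0.198 2.9
v -3.184 0.33 2.446
v -2.716 -0.33 3.894
v -2.19 0.198 3.44
v -2.909 0.517 3.818
v -3.523 0.599 3.203
v -2.377 -0.599 3.137
v -2.991 -0.517 2.522
v -2.36 0.082 2.592
v -2.69 0.772 3.013
v -3.21 -0.772 3.327
v -3.54 -0.082 3.748
v -3.534 0.078 2.586
v -2.366 -0.078 3.754
v -2.788 0.11 3.977
v -2.479 0.42 3.709
v -3.734 0.236 3.031
v -3.425 0.546 2.764
v -3.263 0.656 3.57
v -2.475 -0.546 3.576
v -2.166 -0.236 3.309
v -3.421 -0.42 2.631
v -3.112 -0.11 2.363
v -2.637 -0.656 2.77
v -2.741 0.243 2.404
v -2.157 0.165 2.989
v -2.266 -0.304 2.81
v -2.627 -0.256 2.449
v -2.935 0.648 2.652
v -2.35 0.57 3.236
v -2.773 0.758 3.458
v -3.134 0.806 3.097
v -2.45 0.502 2.738
v -3.55 -0.57 3.104
v -2.965 -0.648 3.688
v -2.766 -0.806 3.243
v -3.127 -0.758 2.882
v -3.743 -0.165 3.351
v -3.159 -0.243 3.936
v -3.273 0.256 3.891
v -3.634 0.304 3.53
v -3.45 -0.502 3.602
v 0.957 -3.817 -0.271
v 1.745 -4.422 0.1
v 2.051 -3.507 0.941
v 1.263 -2.903 0.571
v 1.939 -4.211 -0.199
v 2.244 -3.296 0.642
v 1.983 -3.941 -0.509
v 2.288 -3.026 0.332
v 1.87 -3.652 -0.783
v 2.176 -2.737 0.059
v 1.619 -3.388 -0.978
v 1.925 -2.473 -0.137
v 1.267 -3.189 -1.066
v 1.573 -2.274 -0.225
v 0.868 -3.086 -1.033
v 1.174 -2.171 -0.191
v 0.482 -3.095 -0.884
v 0.788 -2.18 -0.042
v 0.169 -3.213 -0.641
v 0.475 -2.298 0.2
v -0.024 -3.424 -0.342
v 0.281 -2.509 0.499
v -0.068 -3.694 -0.032
v 0.237 -2.779 0.809
v 0.044 -3.983 0.241
v 0.35 -3.068 1.083
v 0.295 -4.247 0.437
v 0.601 -3.332 1.278
v 0.647 -4.446 0.525
v 0.953 -3.531 1.366
v 1.046 -4.549 0.491
v 1.352 -3.634 1.333
v 1.432 -4.54 0.342
v 1.738 -3.625 1.184
f 1 38 17
f 38 12 41
f 17 41 6
f 38 41 17
f 1 17 13
f 17 6 18
f 13 18 2
f 17 18 13
f 1 13 22
f 13 2 23
f 22 23 8
f 13 23 22
f 1 22 34
f 22 8 37
f 34 37 11
f 22 37 34
f 1 34 38
f 34 11 42
f 38 42 12
f 34 42 38
f 2 18 29
f 18 6 32
f 29 32 10
f 18 32 29
f 6 41 19
f 41 12 40
f 19 40 5
f 41 40 19
f 12 42 39
f 42 11 35
f 39 35 3
f 42 35 39
f 11 37 36
f 37 8 24
f 36 24 7
f 37 24 36
f 8 23 28
f 23 2 25
f 28 25 9
f 23 25 28
f 4 30 16
f 30 10 31
f 16 31 5
f 30 31 16
f 4 16 14
f 16 5 15
f 14 15 3
f 16 15 14
f 4 14 21
f 14 3 20
f 21 20 7
f 14 20 21
f 4 21 26
f 21 7 27
f 26 27 9
f 21 27 26
f 4 26 30
f 26 9 33
f 30 33 10
f 26 33 30
f 5 31 19
f 31 10 32
f 19 32 6
f 31 32 19
f 3 15 39
f 15 5 40
f 39 40 12
f 15 40 39
f 7 20 36
f 20 3 35
f 36 35 11
f 20 35 36
f 9 27 28
f 27 7 24
f 28 24 8
f 27 24 28
f 10 33 29
f 33 9 25
f 29 25 2
f 33 25 29
f 44 43 47
f 44 47 45
f 45 47 48
f 45 48 46
f 47 43 49
f 47 49 48
f 48 49 50
f 48 50 46
f 49 43 51
f 49 51 50
f 50 51 52
f 50 52 46
f 51 43 53
f 51 53 52
f 52 53 54
f 52 54 46
f 53 43 55
f 53 55 54
f 54 55 56
f 54 56 46
f 55 43 57
f 55 57 56
f 56 57 58
f 56 58 46
f 57 43 59
f 57 59 58
f 58 59 60
f 58 60 46
f 59 43 61
f 59 61 60
f 60 61 62
f 60 62 46
f 61 43 63
f 61 63 62
f 62 63 64
f 62 64 46
f 63 43 65
f 63 65 64
f 64 65 66
f 64 66 46
f 65 43 67
f 65 67 66
f 66 67 68
f 66 68 46
f 67 43 69
f 67 69 68
f 68 69 70
f 68 70 46
f 69 43 71
f 69 71 70
f 70 71 72
f 70 72 46
f 71 43 73
f 71 73 72
f 72 73 74
f 72 74 46
f 73 43 75
f 73 75 74
f 74 75 76
f 74 76 46
f 75 43 44
f 75 44 76
f 76 44 45
f 76 45 46



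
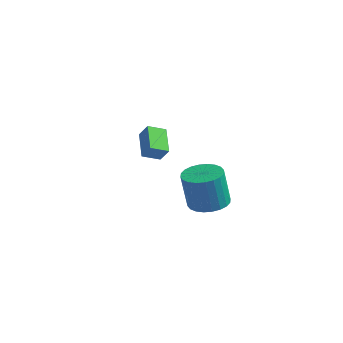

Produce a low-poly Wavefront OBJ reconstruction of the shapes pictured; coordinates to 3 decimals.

v 3.381 -1.703 -4.302
v 3.901 -0.95 -4.138
v 3.92 -1.364 -2.294
v 3.399 -2.117 -2.458
v 3.567 -0.814 -4.104
v 3.585 -1.227 -2.26
v 3.204 -0.813 -4.1
v 3.222 -1.226 -2.256
v 2.868 -0.947 -4.127
v 2.887 -1.361 -2.283
v 2.61 -1.197 -4.181
v 2.629 -1.611 -2.337
v 2.47 -1.524 -4.253
v 2.488 -1.937 -2.408
v 2.468 -1.878 -4.332
v 2.486 -2.291 -2.488
v 2.605 -2.205 -4.407
v 2.623 -2.619 -2.563
v 2.86 -2.456 -4.466
v 2.879 -2.87 -2.622
v 3.195 -2.593 -4.5
v 3.213 -3.006 -2.656
v 3.558 -2.594 -4.504
v 3.576 -3.007 -2.66
v 3.893 -2.459 -4.477
v 3.912 -2.873 -2.633
v 4.151 -2.209 -4.423
v 4.17 -2.623 -2.579
v 4.292 -1.883 -4.352
v 4.31 -2.296 -2.507
v 4.294 -1.529 -4.272
v 4.312 -1.942 -2.428
v 4.157 -1.201 -4.197
v 4.175 -1.615 -2.353
v -1.577 -0.174 -3.781
v -1.91 -0.992 -3.46
v -2.656 0.59 -2.955
v -2.99 -0.228 -2.634
v -1.03 -0.132 -3.106
v -1.364 -0.95 -2.785
v -2.11 0.632 -2.28
v -2.443 -0.186 -1.959
f 2 1 5
f 2 5 3
f 3 5 6
f 3 6 4
f 5 1 7
f 5 7 6
f 6 7 8
f 6 8 4
f 7 1 9
f 7 9 8
f 8 9 10
f 8 10 4
f 9 1 11
f 9 11 10
f 10 11 12
f 10 12 4
f 11 1 13
f 11 13 12
f 12 13 14
f 12 14 4
f 13 1 15
f 13 15 14
f 14 15 16
f 14 16 4
f 15 1 17
f 15 17 16
f 16 17 18
f 16 18 4
f 17 1 19
f 17 19 18
f 18 19 20
f 18 20 4
f 19 1 21
f 19 21 20
f 20 21 22
f 20 22 4
f 21 1 23
f 21 23 22
f 22 23 24
f 22 24 4
f 23 1 25
f 23 25 24
f 24 25 26
f 24 26 4
f 25 1 27
f 25 27 26
f 26 27 28
f 26 28 4
f 27 1 29
f 27 29 28
f 28 29 30
f 28 30 4
f 29 1 31
f 29 31 30
f 30 31 32
f 30 32 4
f 31 1 33
f 31 33 32
f 32 33 34
f 32 34 4
f 33 1 2
f 33 2 34
f 34 2 3
f 34 3 4
f 36 38 35
f 39 36 35
f 35 38 37
f 37 39 35
f 36 42 38
f 40 36 39
f 40 42 36
f 38 42 37
f 41 39 37
f 37 42 41
f 41 40 39
f 42 40 41



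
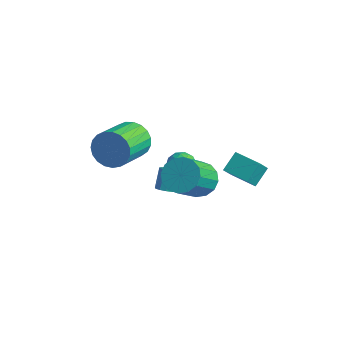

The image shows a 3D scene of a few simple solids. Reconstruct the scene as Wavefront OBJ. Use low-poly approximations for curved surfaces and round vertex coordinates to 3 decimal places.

v -2.506 0.953 -1.983
v -2.004 0.828 -2.462
v -3.276 0.452 -2.658
v -2.774 0.327 -3.137
v -2.767 -0.017 -2.522
v -2.291 0.293 -2.105
v -2.989 0.987 -3.015
v -2.513 1.297 -2.598
v -2.303 0.849 -3.1
v -2.166 0.229 -2.795
v -3.114 1.051 -2.325
v -2.977 0.431 -2.02
v -2.187 0.935 -2.163
v -3.093 0.345 -2.957
v -3.088 0.143 -2.595
v -2.794 0.07 -2.877
v -2.356 0.62 -1.953
v -2.062 0.547 -2.235
v -2.51 0.05 -2.27
v -3.218 0.733 -2.885
v -2.924 0.66 -3.167
v -2.486 1.21 -2.243
v -2.192 1.137 -2.525
v -2.77 1.23 -2.85
v -2.068 0.874 -2.82
v -2.521 0.579 -3.217
v -2.647 0.967 -3.145
v -2.367 1.149 -2.9
v -1.988 0.509 -2.641
v -2.441 0.214 -3.037
v -2.436 0.012 -2.676
v -2.157 0.194 -2.431
v -2.163 0.521 -3.016
v -2.839 1.066 -2.083
v -3.292 0.771 -2.479
v -3.123 1.086 -2.689
v -2.844 1.268 -2.444
v -2.759 0.701 -1.903
v -3.212 0.406 -2.3
v -2.913 0.131 -2.22
v -2.633 0.313 -1.975
v -3.117 0.759 -2.104
v 1.215 -0.307 -0.074
v 1.326 -0.923 0.718
v 1.145 0.492 0.556
v 1.256 -0.124 1.349
v 2.444 -0.156 -0.129
v 2.555 -0.772 0.664
v 2.374 0.643 0.502
v 2.485 0.027 1.294
v -1.259 -1.613 -1.896
v -0.797 -1.696 -1.672
v -1.099 -1.13 -0.841
v -1.561 -1.047 -1.064
v -0.77 -1.45 -1.829
v -1.071 -0.884 -0.998
v -0.898 -1.256 -2.008
v -1.199 -0.69 -1.176
v -1.141 -1.176 -2.151
v -1.442 -0.609 -1.319
v -1.421 -1.234 -2.213
v -1.723 -0.668 -1.381
v -1.65 -1.413 -2.174
v -1.952 -0.846 -1.343
v -1.755 -1.655 -2.047
v -2.056 -1.089 -1.216
v -1.703 -1.884 -1.872
v -2.004 -1.318 -1.041
v -1.509 -2.027 -1.704
v -1.811 -1.461 -0.873
v -1.237 -2.039 -1.598
v -1.538 -1.472 -0.766
v -0.971 -1.915 -1.585
v -1.273 -1.349 -0.754
v 1.745 -2.787 1.638
v 2.509 -2.453 1.803
v 2.799 -3.779 3.147
v 2.035 -4.113 2.982
v 2.232 -2.242 2.071
v 2.522 -3.567 3.415
v 1.825 -2.176 2.224
v 2.114 -3.502 3.568
v 1.396 -2.274 2.219
v 1.686 -3.6 3.563
v 1.061 -2.51 2.059
v 1.35 -3.836 3.403
v 0.909 -2.82 1.786
v 1.198 -4.146 3.13
v 0.981 -3.121 1.473
v 1.271 -4.447 2.817
v 1.258 -3.333 1.205
v 1.548 -4.658 2.549
v 1.666 -3.398 1.052
v 1.955 -4.724 2.396
v 2.094 -3.3 1.057
v 2.384 -4.626 2.401
v 2.43 -3.064 1.217
v 2.719 -4.39 2.561
v 2.582 -2.754 1.49
v 2.871 -4.08 2.834
v -3.2 -1.78 0.407
v -2.532 -1.85 -0.236
v -2.012 -3.55 0.489
v -2.68 -3.48 1.133
v -2.347 -1.671 0.052
v -1.827 -3.371 0.778
v -2.31 -1.51 0.402
v -1.79 -3.21 1.128
v -2.427 -1.396 0.753
v -1.907 -3.096 1.478
v -2.677 -1.348 1.044
v -2.157 -3.048 1.769
v -3.018 -1.375 1.224
v -2.498 -3.075 1.95
v -3.39 -1.472 1.264
v -2.87 -3.172 1.99
v -3.729 -1.623 1.156
v -3.209 -3.322 1.881
v -3.977 -1.8 0.918
v -3.457 -3.5 1.643
v -4.091 -1.974 0.591
v -3.571 -3.674 1.317
v -4.05 -2.114 0.233
v -3.53 -3.814 0.959
v -3.863 -2.197 -0.095
v -3.343 -3.897 0.631
v -3.561 -2.208 -0.336
v -3.041 -3.907 0.39
v -3.196 -2.144 -0.449
v -2.676 -3.844 0.277
v -2.832 -2.018 -0.413
v -2.312 -3.718 0.312
f 1 38 17
f 38 12 41
f 17 41 6
f 38 41 17
f 1 17 13
f 17 6 18
f 13 18 2
f 17 18 13
f 1 13 22
f 13 2 23
f 22 23 8
f 13 23 22
f 1 22 34
f 22 8 37
f 34 37 11
f 22 37 34
f 1 34 38
f 34 11 42
f 38 42 12
f 34 42 38
f 2 18 29
f 18 6 32
f 29 32 10
f 18 32 29
f 6 41 19
f 41 12 40
f 19 40 5
f 41 40 19
f 12 42 39
f 42 11 35
f 39 35 3
f 42 35 39
f 11 37 36
f 37 8 24
f 36 24 7
f 37 24 36
f 8 23 28
f 23 2 25
f 28 25 9
f 23 25 28
f 4 30 16
f 30 10 31
f 16 31 5
f 30 31 16
f 4 16 14
f 16 5 15
f 14 15 3
f 16 15 14
f 4 14 21
f 14 3 20
f 21 20 7
f 14 20 21
f 4 21 26
f 21 7 27
f 26 27 9
f 21 27 26
f 4 26 30
f 26 9 33
f 30 33 10
f 26 33 30
f 5 31 19
f 31 10 32
f 19 32 6
f 31 32 19
f 3 15 39
f 15 5 40
f 39 40 12
f 15 40 39
f 7 20 36
f 20 3 35
f 36 35 11
f 20 35 36
f 9 27 28
f 27 7 24
f 28 24 8
f 27 24 28
f 10 33 29
f 33 9 25
f 29 25 2
f 33 25 29
f 44 46 43
f 47 44 43
f 43 46 45
f 45 47 43
f 44 50 46
f 48 44 47
f 48 50 44
f 46 50 45
f 49 47 45
f 45 50 49
f 49 48 47
f 50 48 49
f 52 51 55
f 52 55 53
f 53 55 56
f 53 56 54
f 55 51 57
f 55 57 56
f 56 57 58
f 56 58 54
f 57 51 59
f 57 59 58
f 58 59 60
f 58 60 54
f 59 51 61
f 59 61 60
f 60 61 62
f 60 62 54
f 61 51 63
f 61 63 62
f 62 63 64
f 62 64 54
f 63 51 65
f 63 65 64
f 64 65 66
f 64 66 54
f 65 51 67
f 65 67 66
f 66 67 68
f 66 68 54
f 67 51 69
f 67 69 68
f 68 69 70
f 68 70 54
f 69 51 71
f 69 71 70
f 70 71 72
f 70 72 54
f 71 51 73
f 71 73 72
f 72 73 74
f 72 74 54
f 73 51 52
f 73 52 74
f 74 52 53
f 74 53 54
f 76 75 79
f 76 79 77
f 77 79 80
f 77 80 78
f 79 75 81
f 79 81 80
f 80 81 82
f 80 82 78
f 81 75 83
f 81 83 82
f 82 83 84
f 82 84 78
f 83 75 85
f 83 85 84
f 84 85 86
f 84 86 78
f 85 75 87
f 85 87 86
f 86 87 88
f 86 88 78
f 87 75 89
f 87 89 88
f 88 89 90
f 88 90 78
f 89 75 91
f 89 91 90
f 90 91 92
f 90 92 78
f 91 75 93
f 91 93 92
f 92 93 94
f 92 94 78
f 93 75 95
f 93 95 94
f 94 95 96
f 94 96 78
f 95 75 97
f 95 97 96
f 96 97 98
f 96 98 78
f 97 75 99
f 97 99 98
f 98 99 100
f 98 100 78
f 99 75 76
f 99 76 100
f 100 76 77
f 100 77 78
f 102 101 105
f 102 105 103
f 103 105 106
f 103 106 104
f 105 101 107
f 105 107 106
f 106 107 108
f 106 108 104
f 107 101 109
f 107 109 108
f 108 109 110
f 108 110 104
f 109 101 111
f 109 111 110
f 110 111 112
f 110 112 104
f 111 101 113
f 111 113 112
f 112 113 114
f 112 114 104
f 113 101 115
f 113 115 114
f 114 115 116
f 114 116 104
f 115 101 117
f 115 117 116
f 116 117 118
f 116 118 104
f 117 101 119
f 117 119 118
f 118 119 120
f 118 120 104
f 119 101 121
f 119 121 120
f 120 121 122
f 120 122 104
f 121 101 123
f 121 123 122
f 122 123 124
f 122 124 104
f 123 101 125
f 123 125 124
f 124 125 126
f 124 126 104
f 125 101 127
f 125 127 126
f 126 127 128
f 126 128 104
f 127 101 129
f 127 129 128
f 128 129 130
f 128 130 104
f 129 101 131
f 129 131 130
f 130 131 132
f 130 132 104
f 131 101 102
f 131 102 132
f 132 102 103
f 132 103 104



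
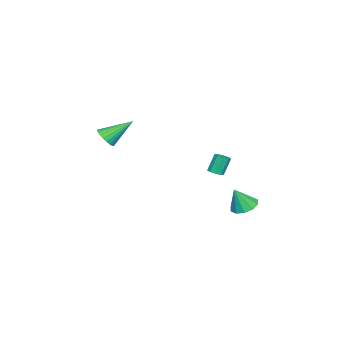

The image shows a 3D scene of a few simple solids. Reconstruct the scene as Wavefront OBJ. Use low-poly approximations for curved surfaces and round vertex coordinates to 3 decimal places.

v 3.307 2.651 1.388
v 3.744 2.51 1.586
v 3.31 2.768 2.73
v 2.873 2.909 2.532
v 3.751 2.844 1.513
v 3.317 3.102 2.657
v 3.55 3.088 1.382
v 3.116 3.346 2.525
v 3.236 3.127 1.254
v 2.801 3.385 2.397
v 2.955 2.944 1.188
v 2.52 3.202 2.332
v 2.839 2.623 1.217
v 2.404 2.881 2.36
v 2.942 2.316 1.325
v 2.507 2.574 2.468
v 3.216 2.165 1.463
v 2.781 2.423 2.607
v 3.533 2.242 1.567
v 3.098 2.5 2.71
v 2.766 -4.544 2.644
v 3.468 -4.355 2.927
v 1.894 -3.176 3.896
v 3.438 -4.148 2.679
v 3.291 -4.01 2.425
v 3.053 -3.963 2.209
v 2.766 -4.018 2.068
v 2.479 -4.163 2.027
v 2.242 -4.374 2.092
v 2.095 -4.615 2.253
v 2.065 -4.843 2.481
v 2.155 -5.02 2.738
v 2.352 -5.114 2.978
v 2.62 -5.11 3.16
v 2.914 -5.008 3.253
v 3.182 -4.826 3.241
v 3.378 -4.595 3.125
v 1.59 3.758 -1.826
v 2.09 4.491 -1.759
v 2.07 3.302 -0.414
v 1.593 4.605 -1.553
v 1.094 4.396 -1.451
v 0.785 3.943 -1.492
v 0.783 3.419 -1.661
v 1.089 3.025 -1.893
v 1.586 2.911 -2.099
v 2.085 3.121 -2.201
v 2.394 3.574 -2.16
v 2.396 4.097 -1.991
f 2 1 5
f 2 5 3
f 3 5 6
f 3 6 4
f 5 1 7
f 5 7 6
f 6 7 8
f 6 8 4
f 7 1 9
f 7 9 8
f 8 9 10
f 8 10 4
f 9 1 11
f 9 11 10
f 10 11 12
f 10 12 4
f 11 1 13
f 11 13 12
f 12 13 14
f 12 14 4
f 13 1 15
f 13 15 14
f 14 15 16
f 14 16 4
f 15 1 17
f 15 17 16
f 16 17 18
f 16 18 4
f 17 1 19
f 17 19 18
f 18 19 20
f 18 20 4
f 19 1 2
f 19 2 20
f 20 2 3
f 20 3 4
f 22 21 24
f 22 24 23
f 24 21 25
f 24 25 23
f 25 21 26
f 25 26 23
f 26 21 27
f 26 27 23
f 27 21 28
f 27 28 23
f 28 21 29
f 28 29 23
f 29 21 30
f 29 30 23
f 30 21 31
f 30 31 23
f 31 21 32
f 31 32 23
f 32 21 33
f 32 33 23
f 33 21 34
f 33 34 23
f 34 21 35
f 34 35 23
f 35 21 36
f 35 36 23
f 36 21 37
f 36 37 23
f 37 21 22
f 37 22 23
f 39 38 41
f 39 41 40
f 41 38 42
f 41 42 40
f 42 38 43
f 42 43 40
f 43 38 44
f 43 44 40
f 44 38 45
f 44 45 40
f 45 38 46
f 45 46 40
f 46 38 47
f 46 47 40
f 47 38 48
f 47 48 40
f 48 38 49
f 48 49 40
f 49 38 39
f 49 39 40



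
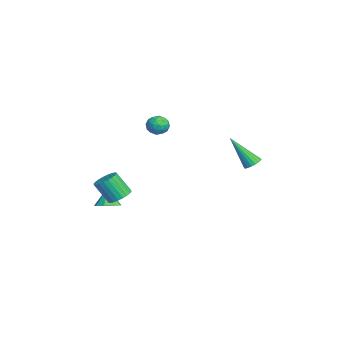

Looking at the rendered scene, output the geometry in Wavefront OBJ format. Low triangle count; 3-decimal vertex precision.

v 2.699 -3.193 -2.907
v 3.282 -3.424 -2.573
v 2.141 -3.167 -1.913
v 3.28 -2.938 -2.587
v 3.006 -2.572 -2.751
v 2.588 -2.496 -2.987
v 2.223 -2.746 -3.186
v 2.08 -3.206 -3.254
v 2.227 -3.659 -3.16
v 2.595 -3.894 -2.947
v 3.012 -3.801 -2.715
v 0.693 -0.145 1.788
v 1.03 0.13 2.287
v 1.29 -1.03 1.873
v 1.627 -0.755 2.372
v 0.993 -0.928 2.455
v 0.624 -0.38 2.403
v 1.696 -0.52 1.757
v 1.327 0.028 1.705
v 1.65 -0.102 2.269
v 1.215 -0.354 2.7
v 1.105 -0.546 1.46
v 0.67 -0.798 1.891
v 0.809 0.071 2.03
v 1.511 -0.971 2.13
v 1.138 -1.072 2.179
v 1.336 -0.91 2.472
v 0.57 -0.229 2.098
v 0.768 -0.068 2.392
v 0.746 -0.69 2.49
v 1.552 -0.832 1.768
v 1.75 -0.671 2.062
v 0.984 0.01 1.688
v 1.182 0.172 1.981
v 1.574 -0.21 1.67
v 1.371 0.096 2.313
v 1.722 -0.425 2.363
v 1.763 -0.286 2.001
v 1.546 0.036 1.97
v 1.116 -0.052 2.566
v 1.467 -0.573 2.616
v 1.094 -0.674 2.665
v 0.877 -0.352 2.634
v 1.48 -0.188 2.555
v 0.853 -0.327 1.544
v 1.204 -0.848 1.594
v 1.443 -0.548 1.526
v 1.226 -0.226 1.495
v 0.598 -0.475 1.797
v 0.949 -0.996 1.847
v 0.774 -0.936 2.19
v 0.557 -0.614 2.159
v 0.84 -0.712 1.605
v 3.433 4.212 0.145
v 3.863 3.909 0.081
v 2.887 3.088 1.795
v 3.941 4.08 0.223
v 3.917 4.278 0.35
v 3.798 4.462 0.436
v 3.607 4.597 0.464
v 3.381 4.656 0.43
v 3.166 4.626 0.338
v 3.003 4.515 0.209
v 2.926 4.343 0.066
v 2.949 4.146 -0.06
v 3.068 3.961 -0.147
v 3.259 3.826 -0.175
v 3.485 3.768 -0.14
v 3.701 3.797 -0.049
v 4.103 -2.66 -1.527
v 4.774 -2.782 -1.427
v 4.469 -3.502 -0.254
v 3.797 -3.38 -0.353
v 4.743 -2.551 -1.293
v 4.437 -3.271 -0.12
v 4.613 -2.336 -1.195
v 4.308 -3.056 -0.022
v 4.407 -2.17 -1.147
v 4.101 -2.891 0.026
v 4.153 -2.079 -1.157
v 3.848 -2.8 0.016
v 3.892 -2.077 -1.223
v 3.587 -2.797 -0.05
v 3.664 -2.163 -1.336
v 3.358 -2.883 -0.163
v 3.501 -2.325 -1.477
v 3.196 -3.045 -0.304
v 3.431 -2.538 -1.626
v 3.126 -3.258 -0.453
v 3.463 -2.769 -1.76
v 3.157 -3.489 -0.587
v 3.592 -2.984 -1.858
v 3.287 -3.704 -0.685
v 3.799 -3.149 -1.906
v 3.493 -3.87 -0.733
v 4.052 -3.24 -1.896
v 3.747 -3.961 -0.723
v 4.313 -3.243 -1.83
v 4.008 -3.963 -0.657
v 4.542 -3.157 -1.717
v 4.236 -3.877 -0.544
v 4.704 -2.995 -1.576
v 4.399 -3.715 -0.403
f 2 1 4
f 2 4 3
f 4 1 5
f 4 5 3
f 5 1 6
f 5 6 3
f 6 1 7
f 6 7 3
f 7 1 8
f 7 8 3
f 8 1 9
f 8 9 3
f 9 1 10
f 9 10 3
f 10 1 11
f 10 11 3
f 11 1 2
f 11 2 3
f 12 49 28
f 49 23 52
f 28 52 17
f 49 52 28
f 12 28 24
f 28 17 29
f 24 29 13
f 28 29 24
f 12 24 33
f 24 13 34
f 33 34 19
f 24 34 33
f 12 33 45
f 33 19 48
f 45 48 22
f 33 48 45
f 12 45 49
f 45 22 53
f 49 53 23
f 45 53 49
f 13 29 40
f 29 17 43
f 40 43 21
f 29 43 40
f 17 52 30
f 52 23 51
f 30 51 16
f 52 51 30
f 23 53 50
f 53 22 46
f 50 46 14
f 53 46 50
f 22 48 47
f 48 19 35
f 47 35 18
f 48 35 47
f 19 34 39
f 34 13 36
f 39 36 20
f 34 36 39
f 15 41 27
f 41 21 42
f 27 42 16
f 41 42 27
f 15 27 25
f 27 16 26
f 25 26 14
f 27 26 25
f 15 25 32
f 25 14 31
f 32 31 18
f 25 31 32
f 15 32 37
f 32 18 38
f 37 38 20
f 32 38 37
f 15 37 41
f 37 20 44
f 41 44 21
f 37 44 41
f 16 42 30
f 42 21 43
f 30 43 17
f 42 43 30
f 14 26 50
f 26 16 51
f 50 51 23
f 26 51 50
f 18 31 47
f 31 14 46
f 47 46 22
f 31 46 47
f 20 38 39
f 38 18 35
f 39 35 19
f 38 35 39
f 21 44 40
f 44 20 36
f 40 36 13
f 44 36 40
f 55 54 57
f 55 57 56
f 57 54 58
f 57 58 56
f 58 54 59
f 58 59 56
f 59 54 60
f 59 60 56
f 60 54 61
f 60 61 56
f 61 54 62
f 61 62 56
f 62 54 63
f 62 63 56
f 63 54 64
f 63 64 56
f 64 54 65
f 64 65 56
f 65 54 66
f 65 66 56
f 66 54 67
f 66 67 56
f 67 54 68
f 67 68 56
f 68 54 69
f 68 69 56
f 69 54 55
f 69 55 56
f 71 70 74
f 71 74 72
f 72 74 75
f 72 75 73
f 74 70 76
f 74 76 75
f 75 76 77
f 75 77 73
f 76 70 78
f 76 78 77
f 77 78 79
f 77 79 73
f 78 70 80
f 78 80 79
f 79 80 81
f 79 81 73
f 80 70 82
f 80 82 81
f 81 82 83
f 81 83 73
f 82 70 84
f 82 84 83
f 83 84 85
f 83 85 73
f 84 70 86
f 84 86 85
f 85 86 87
f 85 87 73
f 86 70 88
f 86 88 87
f 87 88 89
f 87 89 73
f 88 70 90
f 88 90 89
f 89 90 91
f 89 91 73
f 90 70 92
f 90 92 91
f 91 92 93
f 91 93 73
f 92 70 94
f 92 94 93
f 93 94 95
f 93 95 73
f 94 70 96
f 94 96 95
f 95 96 97
f 95 97 73
f 96 70 98
f 96 98 97
f 97 98 99
f 97 99 73
f 98 70 100
f 98 100 99
f 99 100 101
f 99 101 73
f 100 70 102
f 100 102 101
f 101 102 103
f 101 103 73
f 102 70 71
f 102 71 103
f 103 71 72
f 103 72 73



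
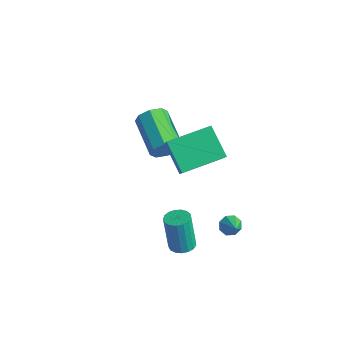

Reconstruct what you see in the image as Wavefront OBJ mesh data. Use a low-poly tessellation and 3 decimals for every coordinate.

v -1.021 1.229 -2.087
v -0.678 1.559 -1.457
v -2.556 2.261 -0.802
v -2.899 1.931 -1.433
v -0.702 1.934 -1.93
v -2.581 2.637 -1.276
v -0.913 1.896 -2.495
v -2.792 2.599 -1.841
v -1.187 1.467 -2.822
v -3.066 2.17 -2.167
v -1.364 0.899 -2.718
v -3.242 1.601 -2.063
v -1.339 0.523 -2.244
v -3.218 1.226 -1.59
v -1.128 0.561 -1.679
v -3.007 1.264 -1.025
v -0.854 0.99 -1.353
v -2.733 1.693 -0.698
v 3.439 1.109 -4.13
v 3.785 1.083 -4.544
v 4.201 0.751 -3.47
v 3.792 1.45 -4.353
v 3.592 1.617 -4.032
v 3.303 1.486 -3.768
v 3.093 1.134 -3.716
v 3.085 0.767 -3.906
v 3.285 0.6 -4.227
v 3.575 0.731 -4.491
v 2.654 -1.019 -4.713
v 3.095 -1.446 -4.629
v 2.748 -1.447 -2.822
v 2.306 -1.021 -2.907
v 3.24 -1.188 -4.601
v 2.892 -1.189 -2.794
v 3.249 -0.892 -4.599
v 2.902 -0.893 -2.792
v 3.123 -0.624 -4.623
v 2.775 -0.625 -2.816
v 2.889 -0.448 -4.668
v 2.541 -0.449 -2.861
v 2.601 -0.402 -4.723
v 2.253 -0.403 -2.916
v 2.325 -0.497 -4.776
v 1.978 -0.499 -2.969
v 2.124 -0.713 -4.815
v 1.777 -0.714 -3.008
v 2.045 -0.998 -4.83
v 1.698 -0.999 -3.024
v 2.105 -1.289 -4.819
v 1.758 -1.29 -3.012
v 2.291 -1.517 -4.783
v 1.944 -1.519 -2.977
v 2.56 -1.632 -4.732
v 2.212 -1.633 -2.925
v 2.85 -1.606 -4.676
v 2.503 -1.607 -2.869
v -0.154 0.376 -0.32
v 0.798 -0.308 1.032
v 0.586 2.29 0.127
v 1.538 1.605 1.48
v 1.162 0.115 -1.38
v 2.114 -0.57 -0.027
v 1.902 2.028 -0.932
v 2.854 1.344 0.42
f 2 1 5
f 2 5 3
f 3 5 6
f 3 6 4
f 5 1 7
f 5 7 6
f 6 7 8
f 6 8 4
f 7 1 9
f 7 9 8
f 8 9 10
f 8 10 4
f 9 1 11
f 9 11 10
f 10 11 12
f 10 12 4
f 11 1 13
f 11 13 12
f 12 13 14
f 12 14 4
f 13 1 15
f 13 15 14
f 14 15 16
f 14 16 4
f 15 1 17
f 15 17 16
f 16 17 18
f 16 18 4
f 17 1 2
f 17 2 18
f 18 2 3
f 18 3 4
f 20 19 22
f 20 22 21
f 22 19 23
f 22 23 21
f 23 19 24
f 23 24 21
f 24 19 25
f 24 25 21
f 25 19 26
f 25 26 21
f 26 19 27
f 26 27 21
f 27 19 28
f 27 28 21
f 28 19 20
f 28 20 21
f 30 29 33
f 30 33 31
f 31 33 34
f 31 34 32
f 33 29 35
f 33 35 34
f 34 35 36
f 34 36 32
f 35 29 37
f 35 37 36
f 36 37 38
f 36 38 32
f 37 29 39
f 37 39 38
f 38 39 40
f 38 40 32
f 39 29 41
f 39 41 40
f 40 41 42
f 40 42 32
f 41 29 43
f 41 43 42
f 42 43 44
f 42 44 32
f 43 29 45
f 43 45 44
f 44 45 46
f 44 46 32
f 45 29 47
f 45 47 46
f 46 47 48
f 46 48 32
f 47 29 49
f 47 49 48
f 48 49 50
f 48 50 32
f 49 29 51
f 49 51 50
f 50 51 52
f 50 52 32
f 51 29 53
f 51 53 52
f 52 53 54
f 52 54 32
f 53 29 55
f 53 55 54
f 54 55 56
f 54 56 32
f 55 29 30
f 55 30 56
f 56 30 31
f 56 31 32
f 58 60 57
f 61 58 57
f 57 60 59
f 59 61 57
f 58 64 60
f 62 58 61
f 62 64 58
f 60 64 59
f 63 61 59
f 59 64 63
f 63 62 61
f 64 62 63



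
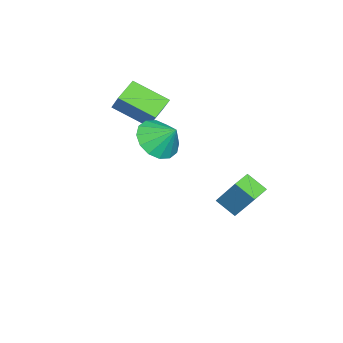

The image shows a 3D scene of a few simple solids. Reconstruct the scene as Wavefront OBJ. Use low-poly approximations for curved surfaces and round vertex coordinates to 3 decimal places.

v -4.535 0.211 -2.952
v -4.061 1.128 -1.465
v -4.381 1.029 -3.506
v -3.908 1.946 -2.019
v -3.772 -0.006 -3.061
v -3.299 0.911 -1.574
v -3.619 0.812 -3.615
v -3.145 1.729 -2.128
v -3.554 -2.623 0.586
v -3.512 -4.091 1.339
v -4.595 -2.458 0.967
v -4.552 -3.925 1.72
v -3.188 -2.195 1.4
v -3.145 -3.662 2.153
v -4.228 -2.029 1.781
v -4.186 -3.497 2.534
v -1.077 -1.269 1.707
v -0.49 -1.852 2.154
v -0.903 -0.491 2.493
v -0.209 -1.602 1.844
v -0.161 -1.264 1.498
v -0.358 -0.927 1.208
v -0.748 -0.682 1.051
v -1.227 -0.594 1.071
v -1.665 -0.687 1.261
v -1.946 -0.936 1.57
v -1.994 -1.275 1.916
v -1.796 -1.612 2.206
v -1.406 -1.857 2.363
v -0.928 -1.945 2.343
f 2 4 1
f 5 2 1
f 1 4 3
f 3 5 1
f 2 8 4
f 6 2 5
f 6 8 2
f 4 8 3
f 7 5 3
f 3 8 7
f 7 6 5
f 8 6 7
f 10 12 9
f 13 10 9
f 9 12 11
f 11 13 9
f 10 16 12
f 14 10 13
f 14 16 10
f 12 16 11
f 15 13 11
f 11 16 15
f 15 14 13
f 16 14 15
f 18 17 20
f 18 20 19
f 20 17 21
f 20 21 19
f 21 17 22
f 21 22 19
f 22 17 23
f 22 23 19
f 23 17 24
f 23 24 19
f 24 17 25
f 24 25 19
f 25 17 26
f 25 26 19
f 26 17 27
f 26 27 19
f 27 17 28
f 27 28 19
f 28 17 29
f 28 29 19
f 29 17 30
f 29 30 19
f 30 17 18
f 30 18 19



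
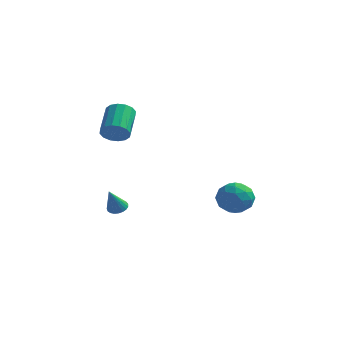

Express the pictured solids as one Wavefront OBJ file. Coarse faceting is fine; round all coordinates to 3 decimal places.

v -2.646 -4.473 2.589
v -2.045 -4.149 2.331
v -2.433 -2.724 3.212
v -3.034 -3.047 3.471
v -2.315 -4.067 2.08
v -2.704 -2.642 2.961
v -2.674 -4.095 1.966
v -3.063 -2.669 2.847
v -3.026 -4.223 2.018
v -3.414 -2.798 2.899
v -3.275 -4.418 2.224
v -3.664 -2.993 3.105
v -3.356 -4.628 2.528
v -3.745 -3.203 3.409
v -3.247 -4.796 2.848
v -3.635 -3.371 3.729
v -2.976 -4.878 3.099
v -3.365 -3.453 3.98
v -2.617 -4.851 3.213
v -3.006 -3.425 4.094
v -2.266 -4.722 3.161
v -2.654 -3.297 4.042
v -2.016 -4.527 2.955
v -2.405 -3.102 3.836
v -1.935 -4.317 2.651
v -2.324 -2.892 3.532
v -3.032 -3.485 -2.58
v -2.513 -3.412 -2.5
v -3.128 -4.195 -1.32
v -2.6 -3.233 -2.406
v -2.761 -3.097 -2.341
v -2.969 -3.028 -2.318
v -3.188 -3.039 -2.341
v -3.38 -3.126 -2.404
v -3.512 -3.275 -2.499
v -3.561 -3.461 -2.607
v -3.518 -3.651 -2.711
v -3.392 -3.812 -2.792
v -3.203 -3.916 -2.836
v -2.985 -3.946 -2.837
v -2.774 -3.896 -2.793
v -2.609 -3.775 -2.712
v -2.517 -3.604 -2.608
v 2.369 -3.351 -0.548
v 2.81 -3.157 -1.375
v 3.37 -4.503 -0.285
v 3.811 -4.309 -1.112
v 3.87 -3.693 -0.382
v 3.252 -2.981 -0.544
v 2.928 -4.679 -1.116
v 2.31 -3.967 -1.278
v 3.156 -3.977 -1.726
v 3.738 -3.368 -1.272
v 2.442 -4.292 -0.388
v 3.024 -3.683 0.066
v 2.502 -3.153 -0.985
v 3.678 -4.507 -0.675
v 3.713 -4.145 -0.246
v 3.972 -4.031 -0.732
v 2.761 -3.05 -0.496
v 3.021 -2.936 -0.982
v 3.644 -3.251 -0.399
v 3.159 -4.724 -0.678
v 3.419 -4.61 -1.164
v 2.208 -3.629 -0.928
v 2.467 -3.515 -1.414
v 2.536 -4.409 -1.261
v 2.964 -3.521 -1.677
v 3.552 -4.198 -1.522
v 3.034 -4.415 -1.524
v 2.67 -3.997 -1.62
v 3.306 -3.163 -1.41
v 3.894 -3.84 -1.255
v 3.929 -3.478 -0.826
v 3.566 -3.06 -0.922
v 3.509 -3.645 -1.616
v 2.286 -3.82 -0.405
v 2.874 -4.497 -0.25
v 2.614 -4.6 -0.738
v 2.251 -4.182 -0.834
v 2.628 -3.462 -0.138
v 3.216 -4.139 0.017
v 3.51 -3.663 -0.04
v 3.146 -3.245 -0.136
v 2.671 -4.015 -0.044
f 2 1 5
f 2 5 3
f 3 5 6
f 3 6 4
f 5 1 7
f 5 7 6
f 6 7 8
f 6 8 4
f 7 1 9
f 7 9 8
f 8 9 10
f 8 10 4
f 9 1 11
f 9 11 10
f 10 11 12
f 10 12 4
f 11 1 13
f 11 13 12
f 12 13 14
f 12 14 4
f 13 1 15
f 13 15 14
f 14 15 16
f 14 16 4
f 15 1 17
f 15 17 16
f 16 17 18
f 16 18 4
f 17 1 19
f 17 19 18
f 18 19 20
f 18 20 4
f 19 1 21
f 19 21 20
f 20 21 22
f 20 22 4
f 21 1 23
f 21 23 22
f 22 23 24
f 22 24 4
f 23 1 25
f 23 25 24
f 24 25 26
f 24 26 4
f 25 1 2
f 25 2 26
f 26 2 3
f 26 3 4
f 28 27 30
f 28 30 29
f 30 27 31
f 30 31 29
f 31 27 32
f 31 32 29
f 32 27 33
f 32 33 29
f 33 27 34
f 33 34 29
f 34 27 35
f 34 35 29
f 35 27 36
f 35 36 29
f 36 27 37
f 36 37 29
f 37 27 38
f 37 38 29
f 38 27 39
f 38 39 29
f 39 27 40
f 39 40 29
f 40 27 41
f 40 41 29
f 41 27 42
f 41 42 29
f 42 27 43
f 42 43 29
f 43 27 28
f 43 28 29
f 44 81 60
f 81 55 84
f 60 84 49
f 81 84 60
f 44 60 56
f 60 49 61
f 56 61 45
f 60 61 56
f 44 56 65
f 56 45 66
f 65 66 51
f 56 66 65
f 44 65 77
f 65 51 80
f 77 80 54
f 65 80 77
f 44 77 81
f 77 54 85
f 81 85 55
f 77 85 81
f 45 61 72
f 61 49 75
f 72 75 53
f 61 75 72
f 49 84 62
f 84 55 83
f 62 83 48
f 84 83 62
f 55 85 82
f 85 54 78
f 82 78 46
f 85 78 82
f 54 80 79
f 80 51 67
f 79 67 50
f 80 67 79
f 51 66 71
f 66 45 68
f 71 68 52
f 66 68 71
f 47 73 59
f 73 53 74
f 59 74 48
f 73 74 59
f 47 59 57
f 59 48 58
f 57 58 46
f 59 58 57
f 47 57 64
f 57 46 63
f 64 63 50
f 57 63 64
f 47 64 69
f 64 50 70
f 69 70 52
f 64 70 69
f 47 69 73
f 69 52 76
f 73 76 53
f 69 76 73
f 48 74 62
f 74 53 75
f 62 75 49
f 74 75 62
f 46 58 82
f 58 48 83
f 82 83 55
f 58 83 82
f 50 63 79
f 63 46 78
f 79 78 54
f 63 78 79
f 52 70 71
f 70 50 67
f 71 67 51
f 70 67 71
f 53 76 72
f 76 52 68
f 72 68 45
f 76 68 72

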